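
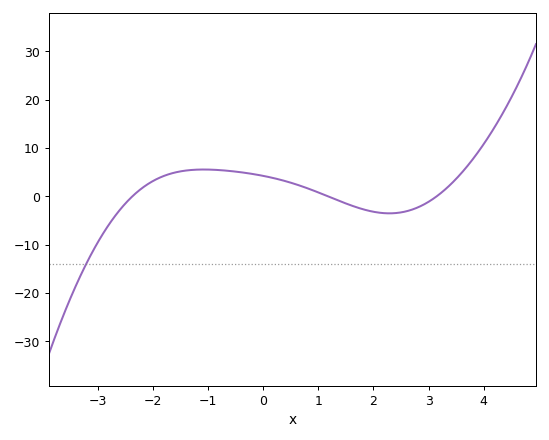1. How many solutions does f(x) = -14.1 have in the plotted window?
1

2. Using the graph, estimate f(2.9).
-1.81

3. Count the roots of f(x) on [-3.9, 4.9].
3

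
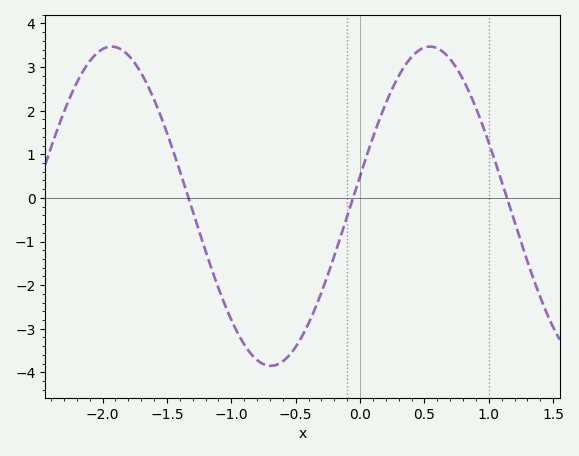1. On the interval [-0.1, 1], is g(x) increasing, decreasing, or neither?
neither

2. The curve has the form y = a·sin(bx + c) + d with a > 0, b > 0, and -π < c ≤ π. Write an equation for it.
y = 3.66sin(2.54x + 0.192) - 0.19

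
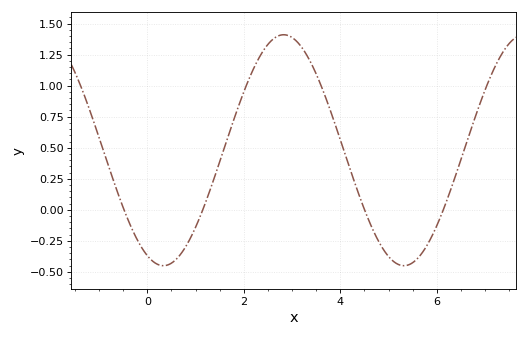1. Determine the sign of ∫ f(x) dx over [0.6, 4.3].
positive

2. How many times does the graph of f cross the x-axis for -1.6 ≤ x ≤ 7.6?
4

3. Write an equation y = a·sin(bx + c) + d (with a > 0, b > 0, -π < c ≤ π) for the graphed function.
y = 0.93sin(1.26x - 1.99) + 0.48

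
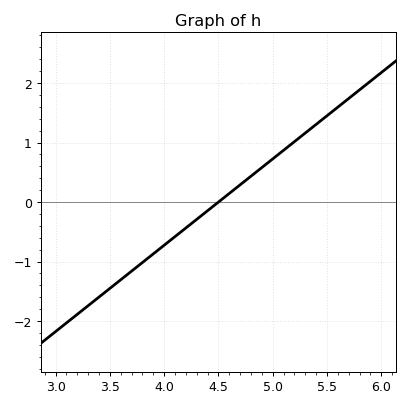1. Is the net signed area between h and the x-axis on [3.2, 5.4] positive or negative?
negative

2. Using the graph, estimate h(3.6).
-1.3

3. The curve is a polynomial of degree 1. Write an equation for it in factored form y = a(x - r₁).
y = 1.45(x - 4.5)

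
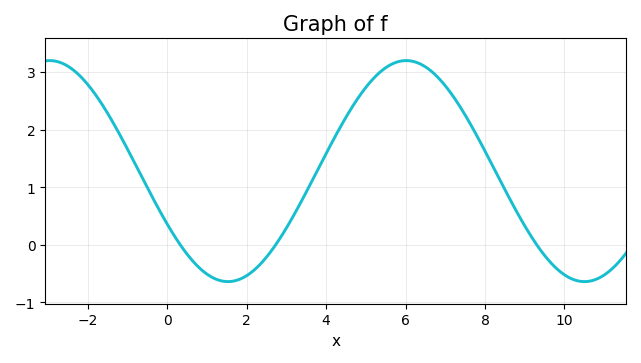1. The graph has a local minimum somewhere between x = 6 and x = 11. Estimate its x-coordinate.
10.6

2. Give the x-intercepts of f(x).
0.4, 2.8, 9.4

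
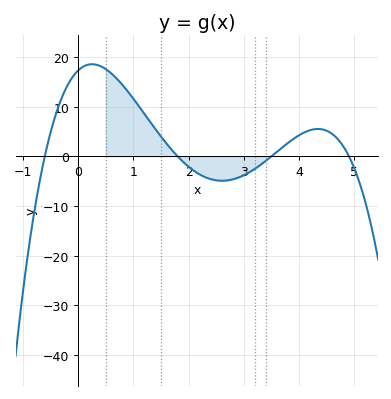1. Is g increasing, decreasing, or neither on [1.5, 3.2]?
neither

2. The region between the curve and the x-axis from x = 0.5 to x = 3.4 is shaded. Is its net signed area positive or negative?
positive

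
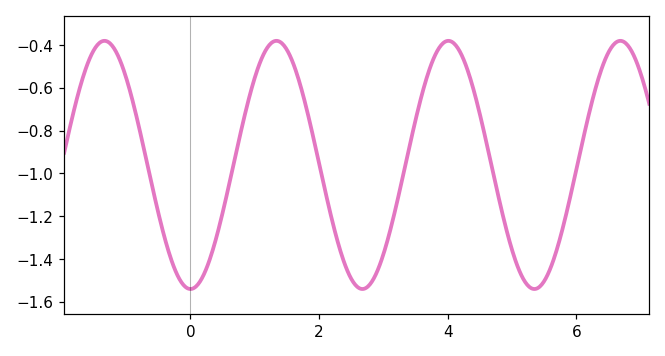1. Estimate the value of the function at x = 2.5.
-1.49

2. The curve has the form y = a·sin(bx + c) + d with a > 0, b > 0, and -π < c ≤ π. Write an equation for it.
y = 0.58sin(2.35x - 1.57) - 0.96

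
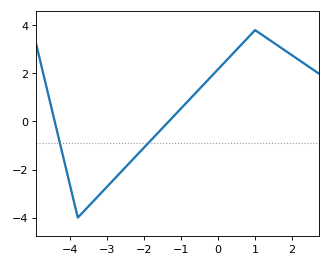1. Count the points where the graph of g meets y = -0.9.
2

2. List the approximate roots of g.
-4.42, -1.34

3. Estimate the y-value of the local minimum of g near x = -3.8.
-4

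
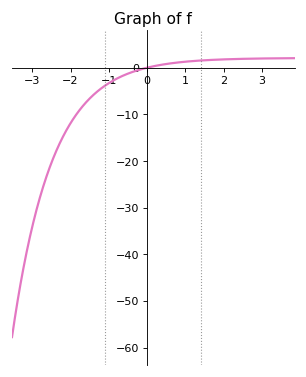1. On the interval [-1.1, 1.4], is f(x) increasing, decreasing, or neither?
increasing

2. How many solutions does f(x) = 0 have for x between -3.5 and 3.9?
1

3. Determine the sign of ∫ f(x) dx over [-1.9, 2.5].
negative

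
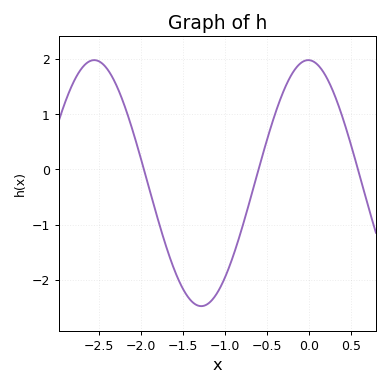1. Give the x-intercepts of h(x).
-1.97, -0.602, 0.579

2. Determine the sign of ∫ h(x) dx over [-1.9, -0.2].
negative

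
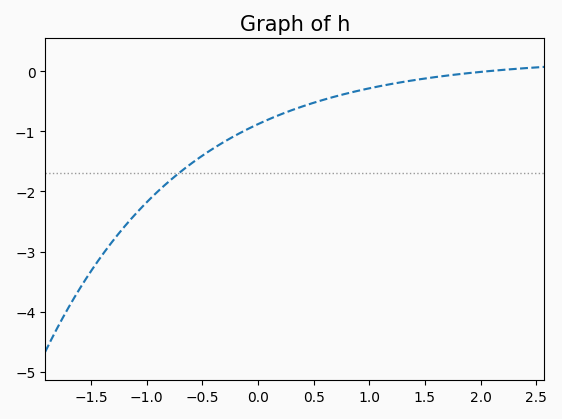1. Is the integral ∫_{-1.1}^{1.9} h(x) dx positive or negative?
negative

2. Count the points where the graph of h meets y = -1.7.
1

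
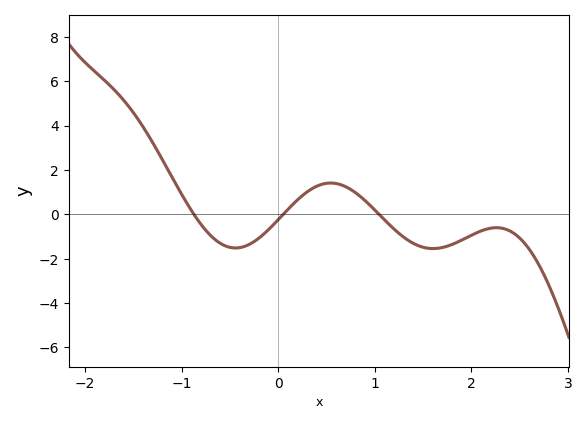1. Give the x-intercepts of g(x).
-0.873, 0.053, 1.04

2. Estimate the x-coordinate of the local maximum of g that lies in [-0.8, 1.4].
0.544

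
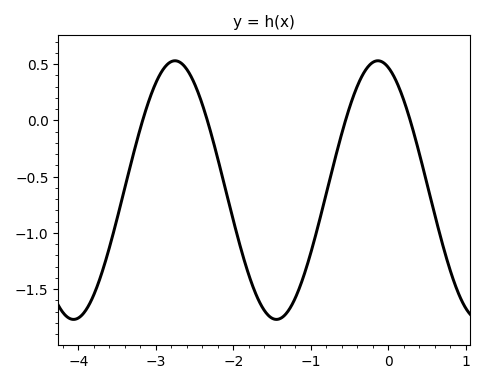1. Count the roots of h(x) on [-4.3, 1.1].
4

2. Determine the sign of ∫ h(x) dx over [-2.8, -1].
negative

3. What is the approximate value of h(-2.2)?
-0.339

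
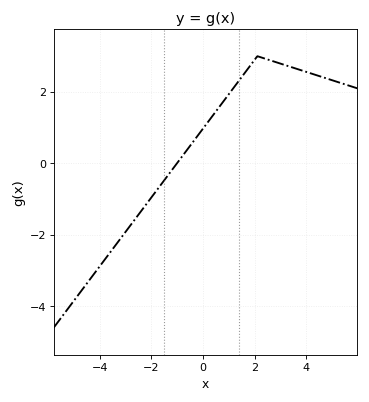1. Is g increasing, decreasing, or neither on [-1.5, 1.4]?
increasing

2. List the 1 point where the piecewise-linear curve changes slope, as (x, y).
(2.1, 3)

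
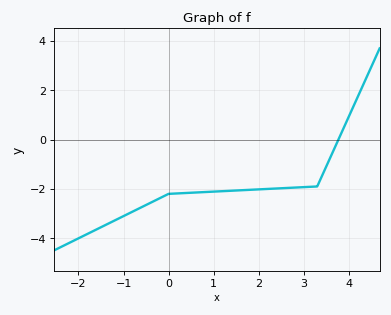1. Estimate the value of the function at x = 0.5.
-2.15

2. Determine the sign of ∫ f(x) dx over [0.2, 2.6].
negative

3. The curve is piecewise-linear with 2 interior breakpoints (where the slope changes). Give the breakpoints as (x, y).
(0, -2.2); (3.3, -1.9)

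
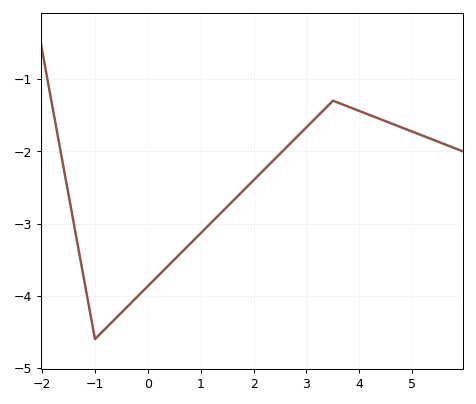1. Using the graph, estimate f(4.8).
-1.67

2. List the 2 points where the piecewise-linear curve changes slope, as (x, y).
(-1, -4.6); (3.5, -1.3)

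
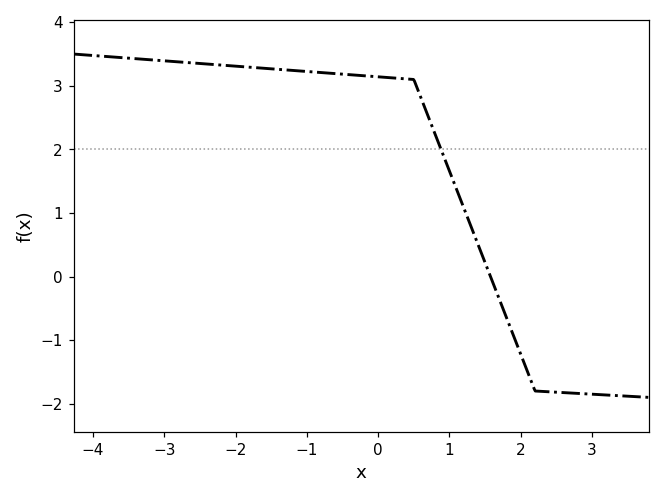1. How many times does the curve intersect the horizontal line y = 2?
1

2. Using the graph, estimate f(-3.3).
3.4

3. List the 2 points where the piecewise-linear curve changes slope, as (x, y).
(0.5, 3.1); (2.2, -1.8)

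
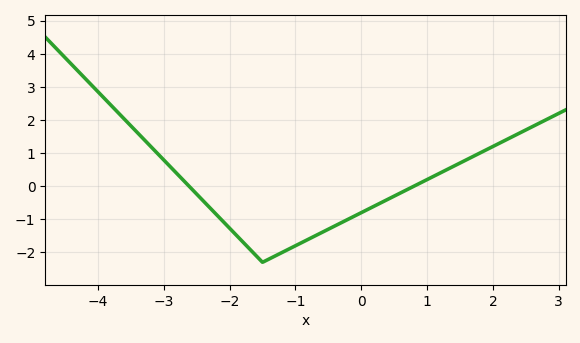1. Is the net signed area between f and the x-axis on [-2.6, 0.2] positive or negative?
negative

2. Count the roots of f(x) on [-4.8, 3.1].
2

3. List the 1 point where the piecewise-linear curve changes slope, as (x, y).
(-1.5, -2.3)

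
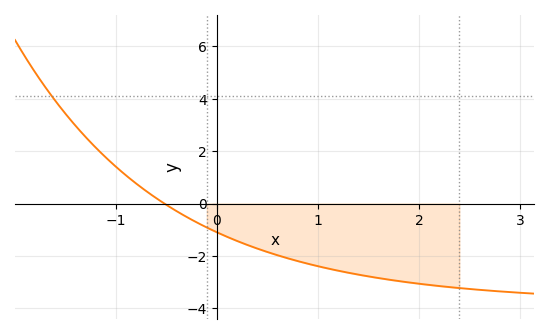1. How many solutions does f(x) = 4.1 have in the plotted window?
1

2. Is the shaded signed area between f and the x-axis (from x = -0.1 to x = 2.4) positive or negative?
negative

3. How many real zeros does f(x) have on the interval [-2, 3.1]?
1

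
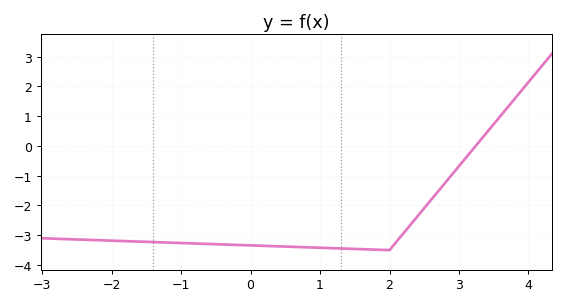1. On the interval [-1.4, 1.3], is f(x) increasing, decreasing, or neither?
decreasing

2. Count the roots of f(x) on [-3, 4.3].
1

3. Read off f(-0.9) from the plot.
-3.3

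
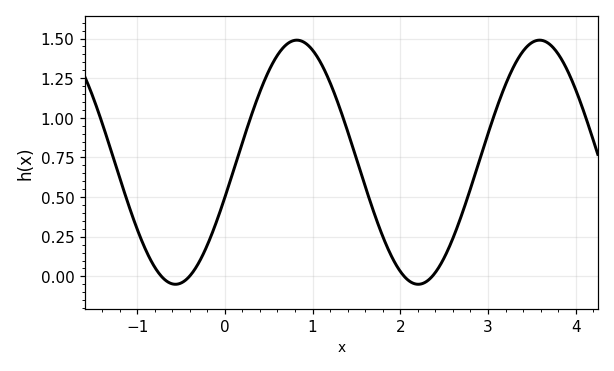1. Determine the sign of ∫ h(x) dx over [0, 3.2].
positive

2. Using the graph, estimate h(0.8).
1.49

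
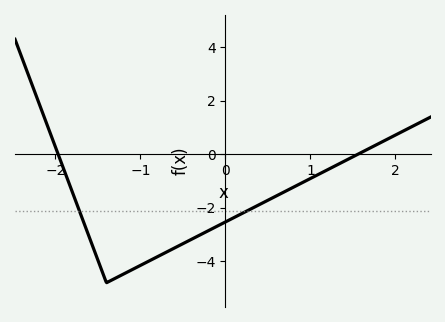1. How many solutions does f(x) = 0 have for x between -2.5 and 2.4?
2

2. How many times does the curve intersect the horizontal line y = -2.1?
2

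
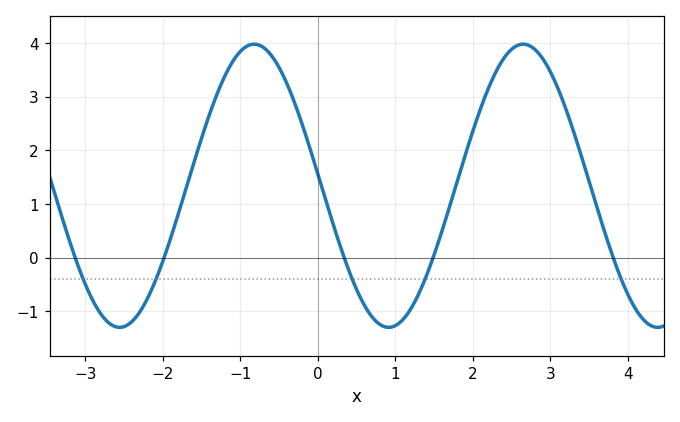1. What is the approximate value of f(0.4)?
-0.243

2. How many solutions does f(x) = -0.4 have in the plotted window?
5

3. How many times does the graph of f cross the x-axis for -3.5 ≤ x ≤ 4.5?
5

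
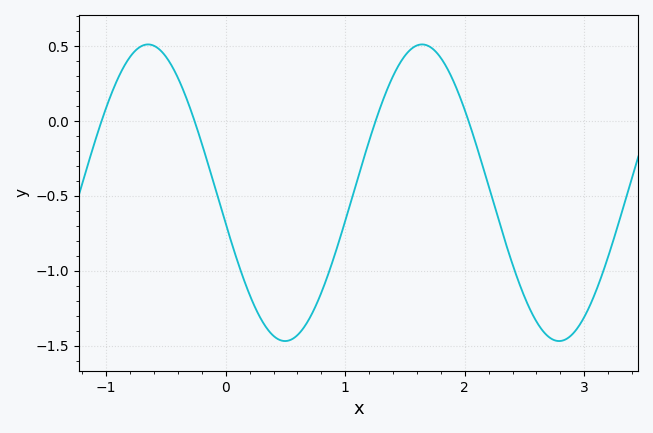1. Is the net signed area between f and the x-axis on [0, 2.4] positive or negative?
negative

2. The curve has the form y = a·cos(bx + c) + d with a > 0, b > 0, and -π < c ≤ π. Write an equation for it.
y = 0.99cos(2.7x + 1.8) - 0.48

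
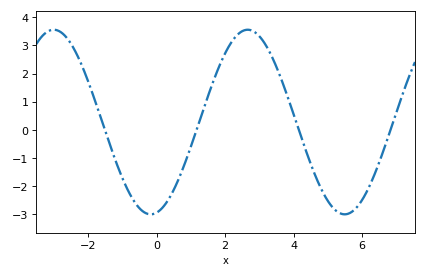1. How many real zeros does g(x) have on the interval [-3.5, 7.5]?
4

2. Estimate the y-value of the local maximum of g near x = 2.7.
3.6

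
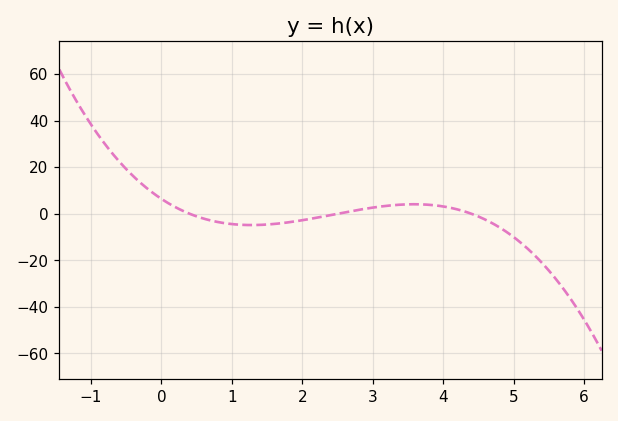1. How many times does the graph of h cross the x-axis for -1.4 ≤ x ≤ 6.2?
3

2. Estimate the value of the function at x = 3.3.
3.7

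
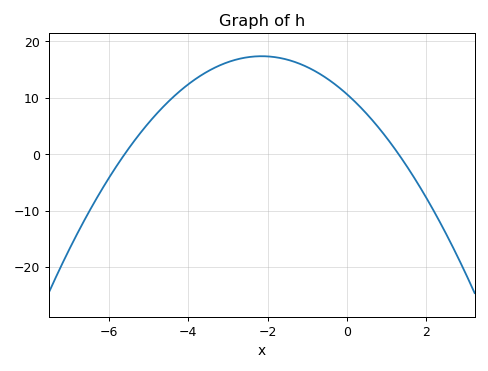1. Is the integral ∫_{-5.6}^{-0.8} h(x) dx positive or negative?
positive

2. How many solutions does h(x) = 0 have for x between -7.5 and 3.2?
2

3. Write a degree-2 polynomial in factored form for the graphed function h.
y = -1.46(x + 5.6)(x - 1.3)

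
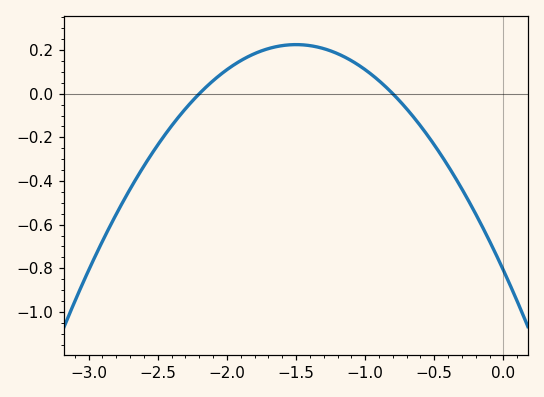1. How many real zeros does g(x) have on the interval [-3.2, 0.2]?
2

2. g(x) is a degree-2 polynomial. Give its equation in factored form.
y = -0.46(x + 2.2)(x + 0.8)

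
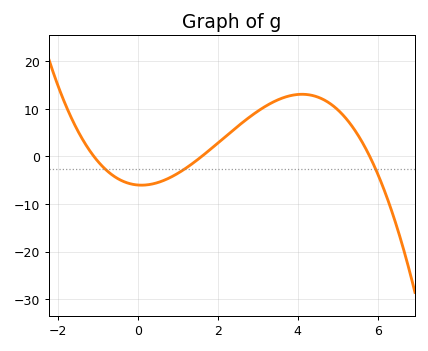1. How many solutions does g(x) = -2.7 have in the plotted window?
3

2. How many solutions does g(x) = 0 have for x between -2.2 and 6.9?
3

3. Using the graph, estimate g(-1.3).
2.43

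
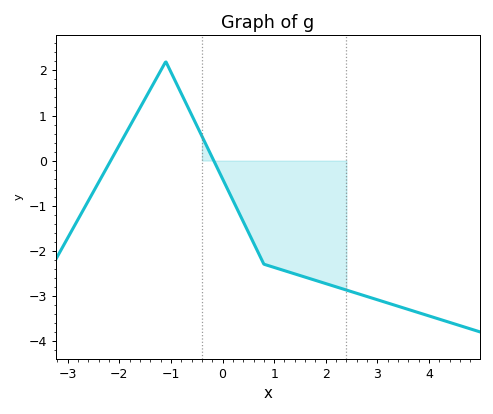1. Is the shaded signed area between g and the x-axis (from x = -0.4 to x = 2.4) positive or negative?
negative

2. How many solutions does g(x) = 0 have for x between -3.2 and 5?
2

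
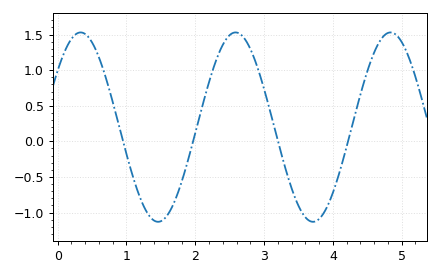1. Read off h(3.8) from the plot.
-1.1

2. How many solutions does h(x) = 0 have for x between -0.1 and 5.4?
4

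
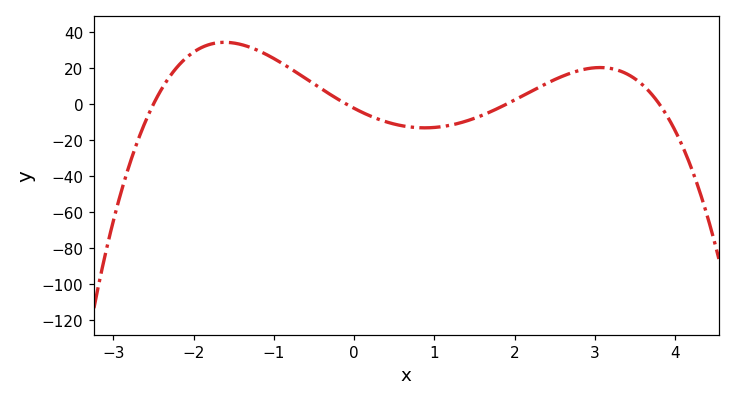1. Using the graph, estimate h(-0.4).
8.15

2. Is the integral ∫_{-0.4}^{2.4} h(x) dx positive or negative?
negative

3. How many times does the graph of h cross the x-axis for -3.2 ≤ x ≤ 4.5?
4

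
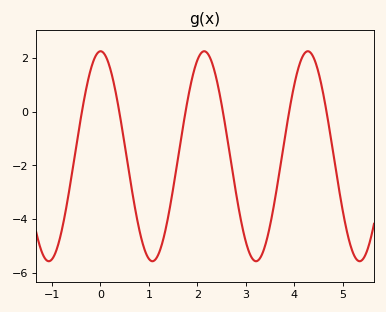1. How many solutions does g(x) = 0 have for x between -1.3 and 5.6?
6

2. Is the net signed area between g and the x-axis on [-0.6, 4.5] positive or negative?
negative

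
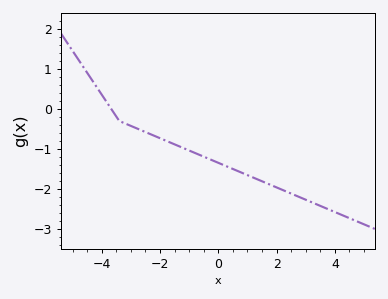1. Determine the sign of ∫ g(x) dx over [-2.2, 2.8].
negative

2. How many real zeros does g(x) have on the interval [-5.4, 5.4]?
1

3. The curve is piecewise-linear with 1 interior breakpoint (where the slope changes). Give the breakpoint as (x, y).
(-3.4, -0.3)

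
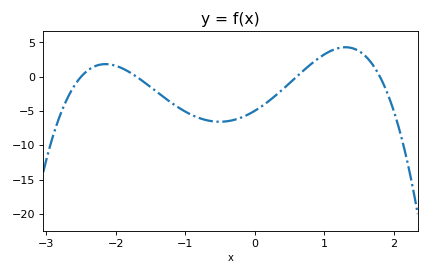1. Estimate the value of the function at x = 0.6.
0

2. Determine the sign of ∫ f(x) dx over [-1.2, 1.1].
negative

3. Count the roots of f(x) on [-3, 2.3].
4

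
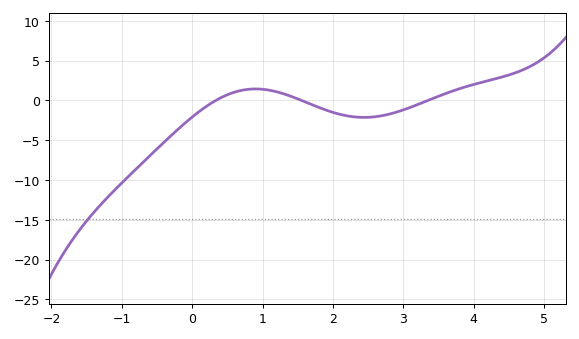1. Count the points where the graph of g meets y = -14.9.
1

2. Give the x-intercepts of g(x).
0.335, 1.56, 3.35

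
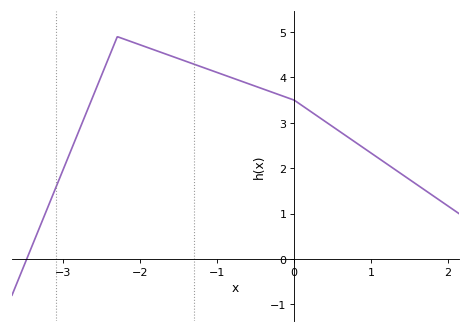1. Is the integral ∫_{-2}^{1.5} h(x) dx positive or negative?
positive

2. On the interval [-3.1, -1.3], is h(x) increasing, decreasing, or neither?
neither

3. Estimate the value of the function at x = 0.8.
2.57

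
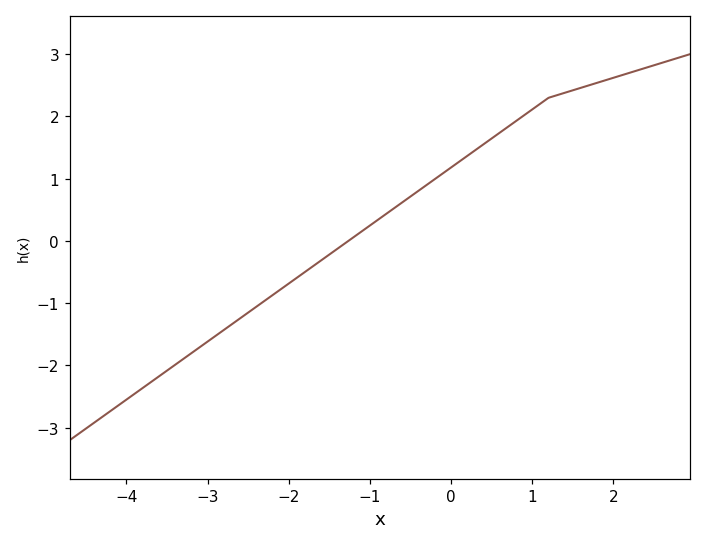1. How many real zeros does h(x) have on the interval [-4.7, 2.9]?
1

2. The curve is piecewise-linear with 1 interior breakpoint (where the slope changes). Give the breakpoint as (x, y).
(1.2, 2.3)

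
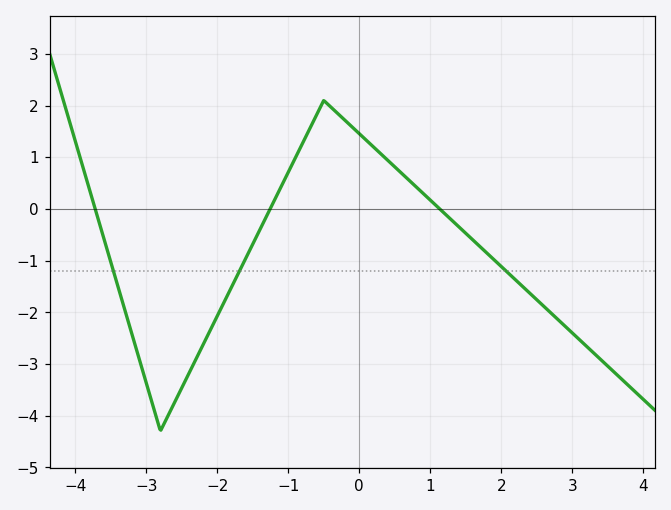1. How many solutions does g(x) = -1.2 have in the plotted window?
3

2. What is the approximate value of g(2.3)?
-1.5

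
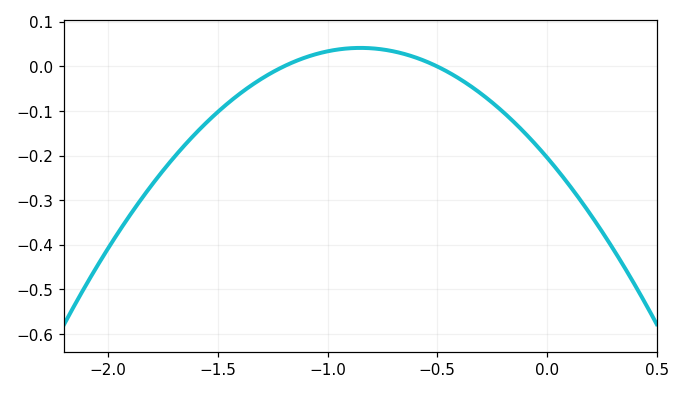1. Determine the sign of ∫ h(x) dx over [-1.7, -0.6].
negative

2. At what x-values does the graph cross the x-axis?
-1.2, -0.5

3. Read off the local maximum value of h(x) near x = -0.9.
0.04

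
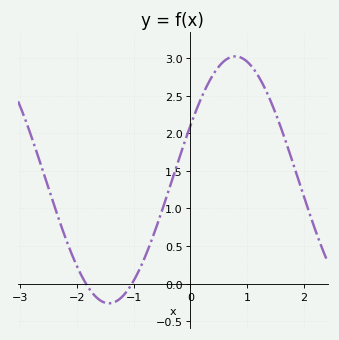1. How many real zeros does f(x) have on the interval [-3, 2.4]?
2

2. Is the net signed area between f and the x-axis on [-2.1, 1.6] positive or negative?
positive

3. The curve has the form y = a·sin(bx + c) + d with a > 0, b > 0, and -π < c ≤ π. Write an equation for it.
y = 1.64sin(1.41x + 0.452) + 1.38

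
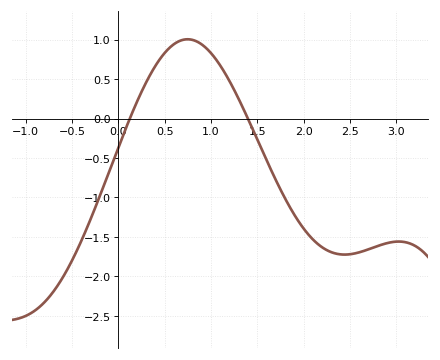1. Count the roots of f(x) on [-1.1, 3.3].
2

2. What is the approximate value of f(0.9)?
0.939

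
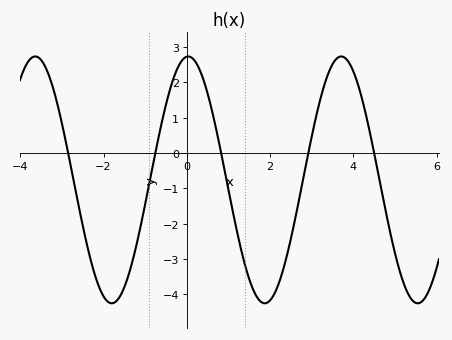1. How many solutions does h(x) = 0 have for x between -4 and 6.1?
5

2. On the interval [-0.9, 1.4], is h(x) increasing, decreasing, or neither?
neither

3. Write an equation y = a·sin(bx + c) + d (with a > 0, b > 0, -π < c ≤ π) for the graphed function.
y = 3.49sin(1.71x + 1.51) - 0.76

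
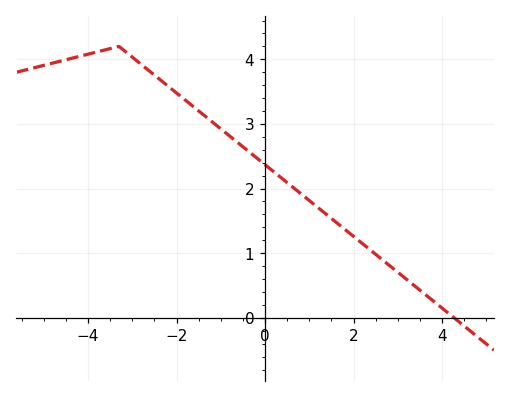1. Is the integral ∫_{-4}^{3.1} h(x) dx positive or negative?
positive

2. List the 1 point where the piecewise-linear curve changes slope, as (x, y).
(-3.3, 4.2)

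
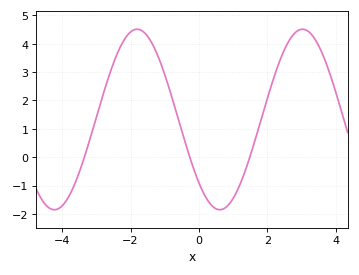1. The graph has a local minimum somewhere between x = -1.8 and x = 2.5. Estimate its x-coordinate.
0.6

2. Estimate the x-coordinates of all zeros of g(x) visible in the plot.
-3.4, -0.2, 1.4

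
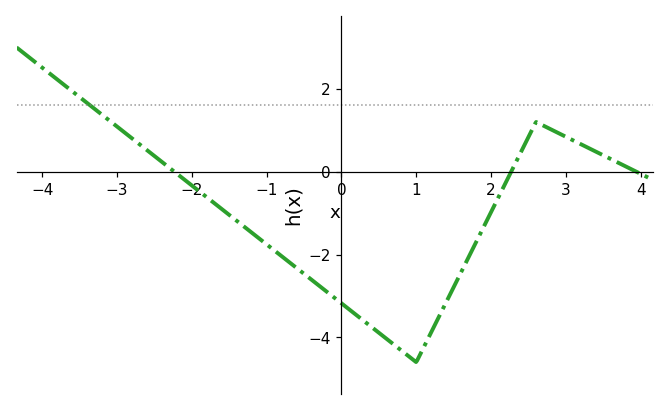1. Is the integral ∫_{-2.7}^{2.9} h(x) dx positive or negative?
negative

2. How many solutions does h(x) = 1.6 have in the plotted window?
1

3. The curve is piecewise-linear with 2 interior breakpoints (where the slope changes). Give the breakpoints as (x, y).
(1, -4.6); (2.6, 1.2)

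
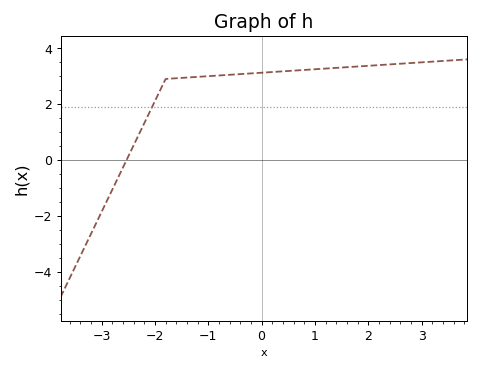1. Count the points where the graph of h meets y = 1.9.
1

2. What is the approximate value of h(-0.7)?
3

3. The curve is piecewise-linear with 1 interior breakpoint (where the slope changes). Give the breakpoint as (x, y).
(-1.8, 2.9)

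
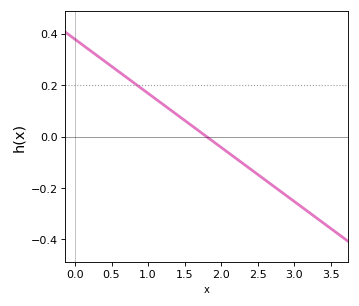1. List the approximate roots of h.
1.8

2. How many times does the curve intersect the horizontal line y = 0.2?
1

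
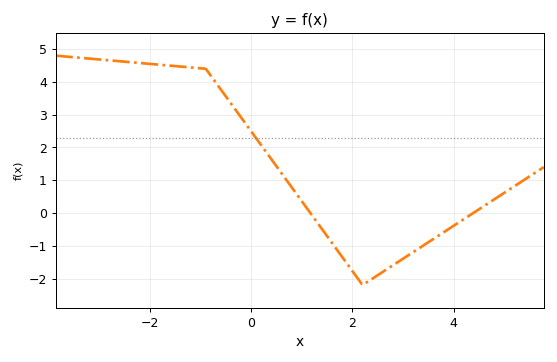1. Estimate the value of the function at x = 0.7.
0.994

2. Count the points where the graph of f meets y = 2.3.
1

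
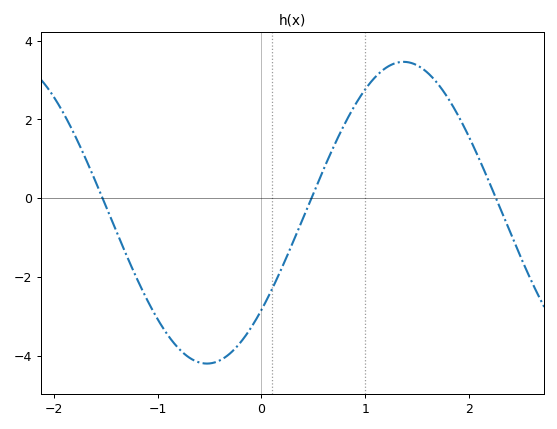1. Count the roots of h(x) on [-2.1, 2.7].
3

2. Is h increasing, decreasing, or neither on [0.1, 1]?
increasing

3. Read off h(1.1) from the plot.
3.09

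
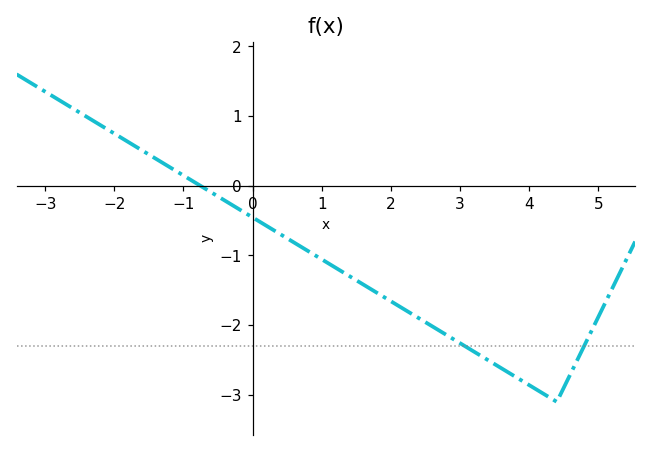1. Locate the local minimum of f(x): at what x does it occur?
4.4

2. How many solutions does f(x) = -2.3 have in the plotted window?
2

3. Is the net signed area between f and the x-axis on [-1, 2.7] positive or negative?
negative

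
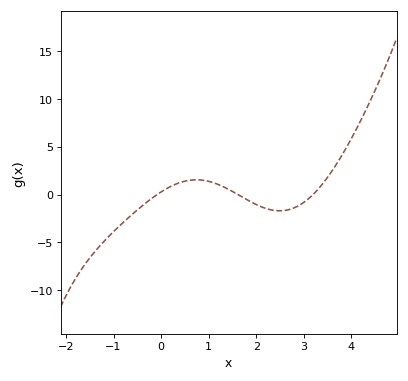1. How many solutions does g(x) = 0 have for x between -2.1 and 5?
3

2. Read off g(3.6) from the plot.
2.51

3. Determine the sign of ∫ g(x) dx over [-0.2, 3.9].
positive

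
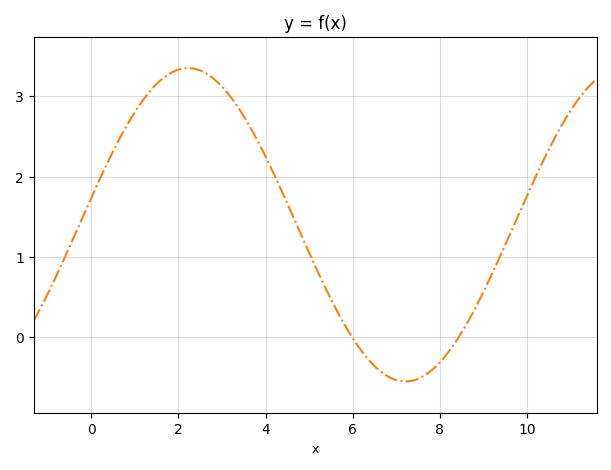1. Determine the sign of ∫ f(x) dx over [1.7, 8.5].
positive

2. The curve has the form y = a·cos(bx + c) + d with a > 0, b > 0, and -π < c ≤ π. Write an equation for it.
y = 1.95cos(0.63x - 1.4) + 1.4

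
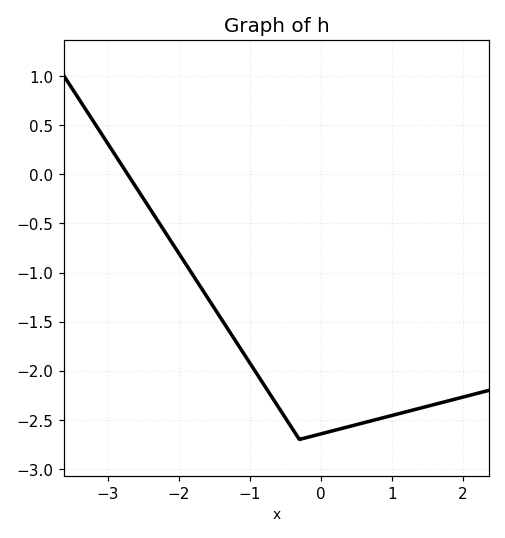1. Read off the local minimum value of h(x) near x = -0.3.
-2.7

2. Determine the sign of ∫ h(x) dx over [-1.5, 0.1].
negative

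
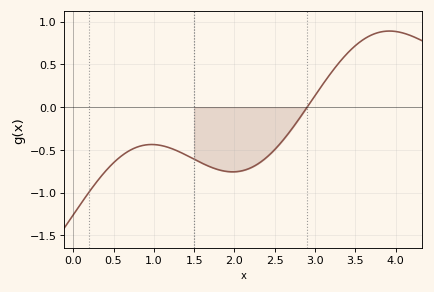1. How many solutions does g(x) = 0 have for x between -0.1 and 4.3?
1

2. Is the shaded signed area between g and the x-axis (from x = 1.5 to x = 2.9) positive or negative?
negative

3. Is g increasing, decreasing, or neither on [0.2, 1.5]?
neither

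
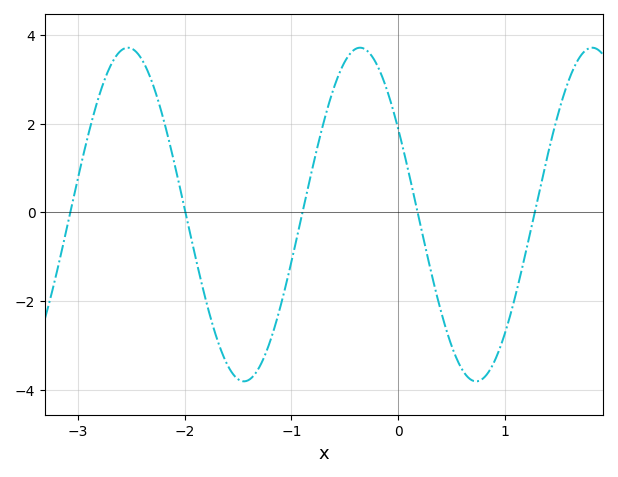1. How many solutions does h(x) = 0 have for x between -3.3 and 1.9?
5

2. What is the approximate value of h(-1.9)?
-1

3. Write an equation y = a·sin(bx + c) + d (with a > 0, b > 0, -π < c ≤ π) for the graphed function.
y = 3.76sin(2.9x + 2.6) - 0.05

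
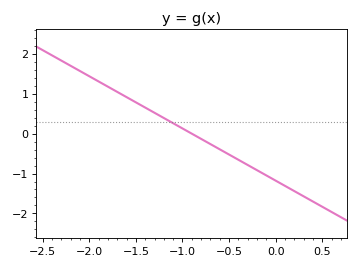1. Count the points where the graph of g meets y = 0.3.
1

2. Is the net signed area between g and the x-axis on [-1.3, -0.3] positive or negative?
negative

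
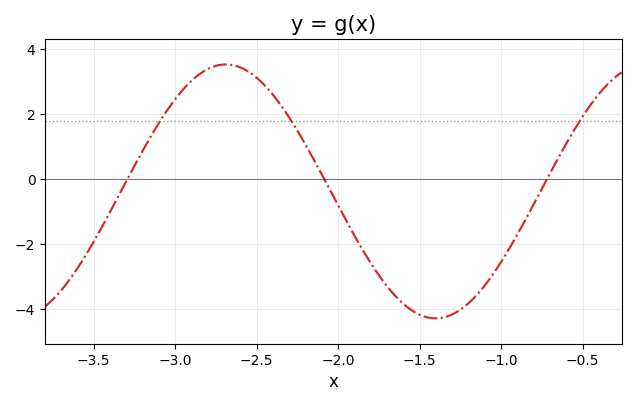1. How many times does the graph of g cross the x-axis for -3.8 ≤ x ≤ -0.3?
3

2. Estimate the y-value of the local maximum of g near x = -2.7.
3.53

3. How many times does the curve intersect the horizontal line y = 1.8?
3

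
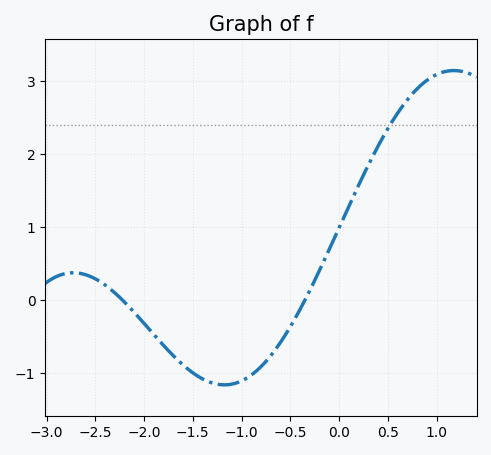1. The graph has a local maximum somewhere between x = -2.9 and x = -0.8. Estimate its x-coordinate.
-2.73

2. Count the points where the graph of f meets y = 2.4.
1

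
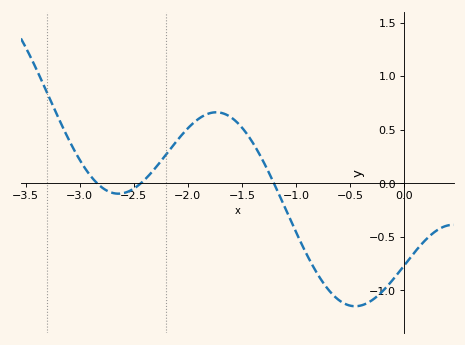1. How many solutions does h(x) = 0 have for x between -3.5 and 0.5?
3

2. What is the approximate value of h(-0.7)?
-0.993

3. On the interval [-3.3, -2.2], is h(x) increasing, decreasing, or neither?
neither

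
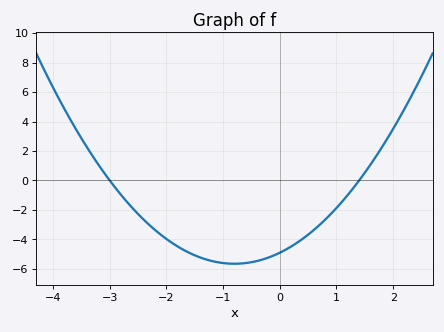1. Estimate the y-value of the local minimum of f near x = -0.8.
-5.6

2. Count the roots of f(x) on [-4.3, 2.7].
2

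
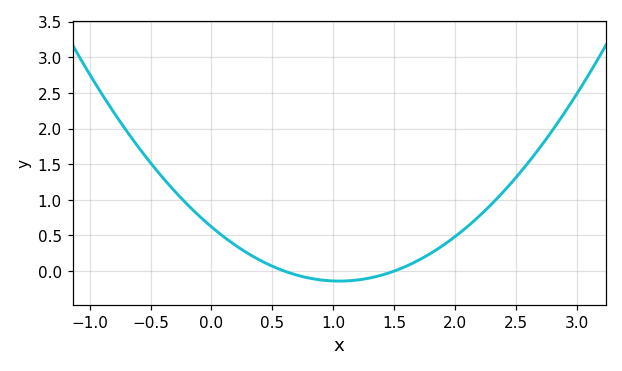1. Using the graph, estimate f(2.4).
1.12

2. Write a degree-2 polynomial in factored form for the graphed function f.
y = 0.69(x - 0.6)(x - 1.5)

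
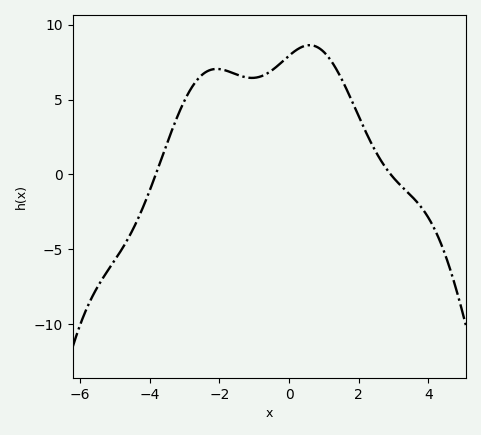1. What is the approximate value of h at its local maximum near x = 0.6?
8.64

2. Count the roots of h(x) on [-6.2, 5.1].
2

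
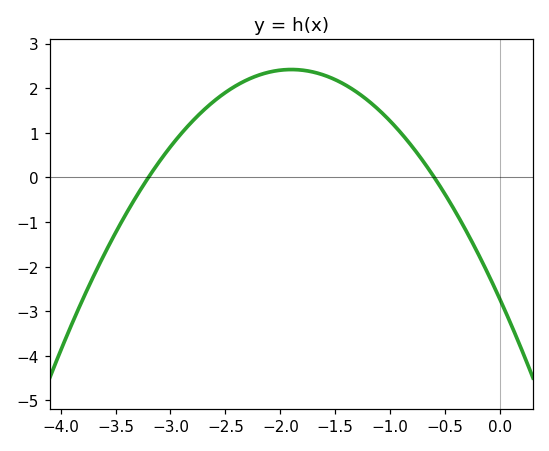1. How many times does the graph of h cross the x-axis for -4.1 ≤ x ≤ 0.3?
2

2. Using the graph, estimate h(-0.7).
0.357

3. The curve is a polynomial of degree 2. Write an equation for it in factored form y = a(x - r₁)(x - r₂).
y = -1.43(x + 3.2)(x + 0.6)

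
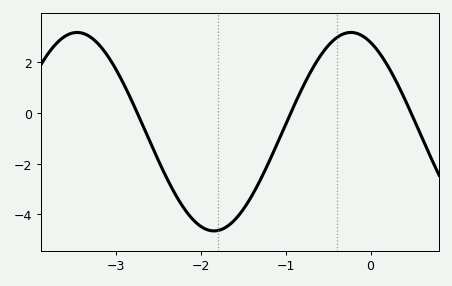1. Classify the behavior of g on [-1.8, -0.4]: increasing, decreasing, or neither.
increasing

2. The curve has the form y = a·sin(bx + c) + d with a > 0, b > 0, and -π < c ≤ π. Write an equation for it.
y = 3.91sin(1.9x + 2) - 0.74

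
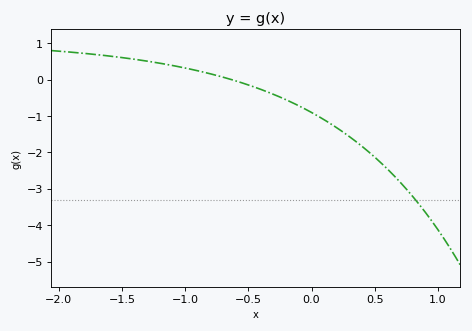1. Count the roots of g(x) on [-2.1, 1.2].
1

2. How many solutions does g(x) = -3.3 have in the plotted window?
1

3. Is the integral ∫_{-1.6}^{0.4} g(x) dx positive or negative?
negative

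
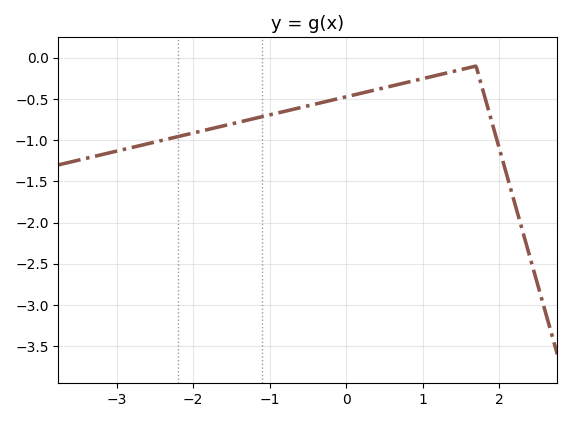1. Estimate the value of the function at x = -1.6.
-0.8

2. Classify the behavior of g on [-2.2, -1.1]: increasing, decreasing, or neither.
increasing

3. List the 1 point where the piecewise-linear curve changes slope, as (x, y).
(1.7, -0.1)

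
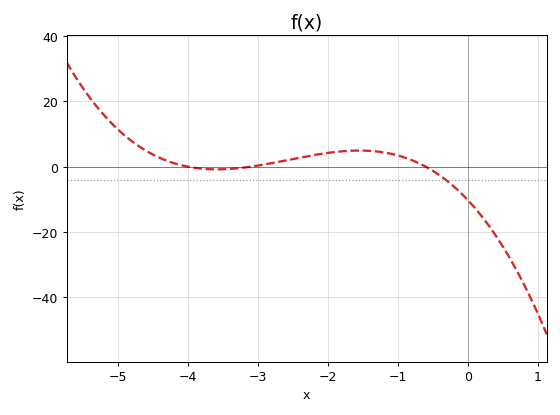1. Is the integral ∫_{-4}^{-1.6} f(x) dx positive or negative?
positive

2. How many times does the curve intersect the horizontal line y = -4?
1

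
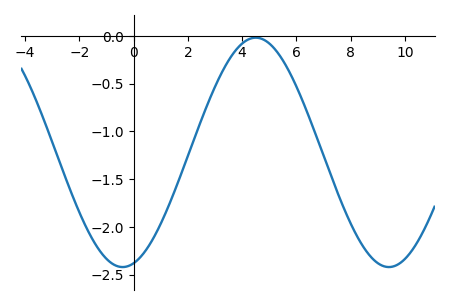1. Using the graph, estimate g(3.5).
-0.25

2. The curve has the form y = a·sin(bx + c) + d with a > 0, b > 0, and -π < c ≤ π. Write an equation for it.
y = 1.2sin(0.64x - 1.3) - 1.22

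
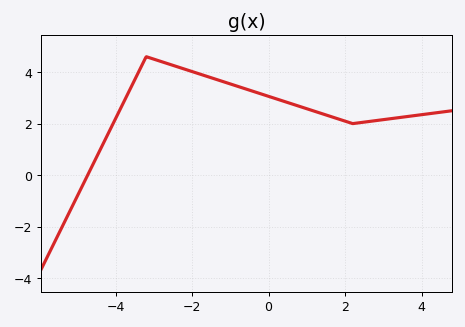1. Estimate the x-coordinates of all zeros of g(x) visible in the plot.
-4.8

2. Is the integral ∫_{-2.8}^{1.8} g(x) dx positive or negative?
positive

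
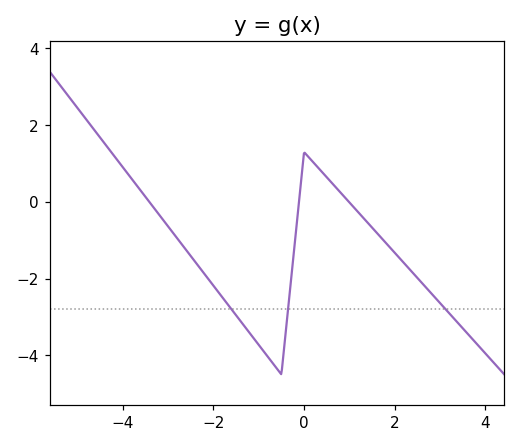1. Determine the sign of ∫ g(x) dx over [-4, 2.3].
negative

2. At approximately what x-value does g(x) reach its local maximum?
0.004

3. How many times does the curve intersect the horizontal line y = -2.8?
3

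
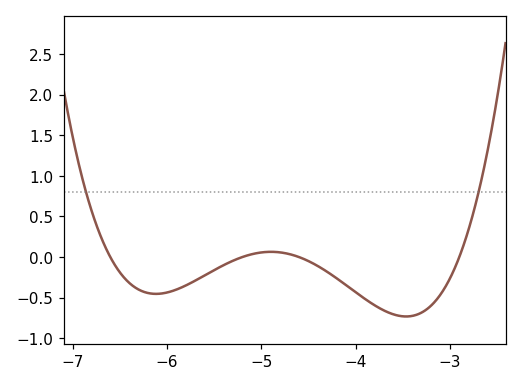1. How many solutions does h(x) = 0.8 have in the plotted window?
2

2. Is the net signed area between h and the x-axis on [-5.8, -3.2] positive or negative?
negative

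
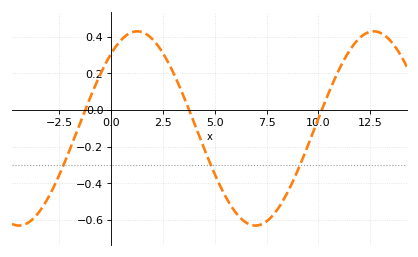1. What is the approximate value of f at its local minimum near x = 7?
-0.62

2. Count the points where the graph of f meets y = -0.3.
3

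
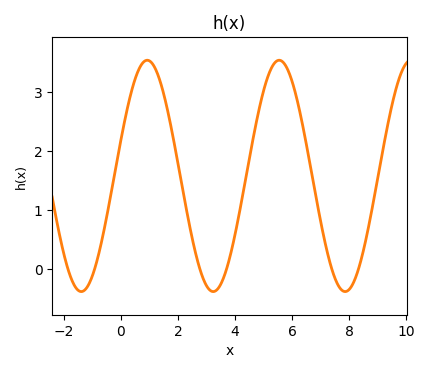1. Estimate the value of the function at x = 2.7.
0.12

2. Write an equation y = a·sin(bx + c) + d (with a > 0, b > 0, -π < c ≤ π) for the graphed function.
y = 1.96sin(1.36x + 0.31) + 1.58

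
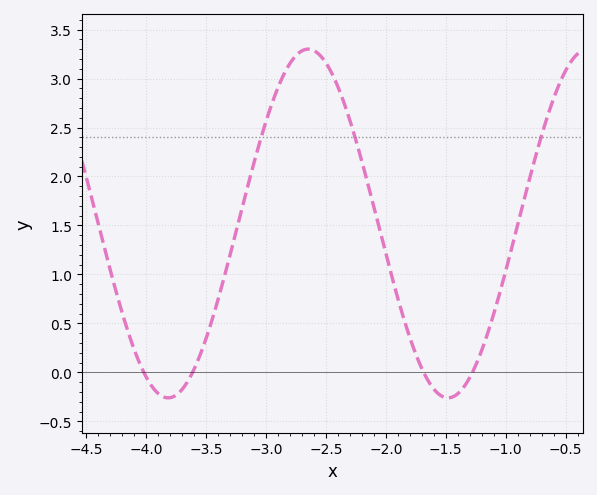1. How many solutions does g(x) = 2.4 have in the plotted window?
3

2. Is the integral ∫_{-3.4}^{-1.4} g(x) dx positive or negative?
positive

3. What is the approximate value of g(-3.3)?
1.2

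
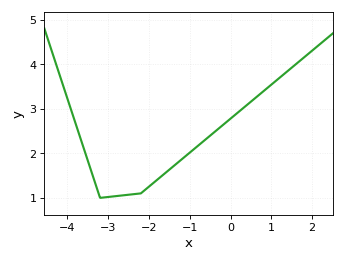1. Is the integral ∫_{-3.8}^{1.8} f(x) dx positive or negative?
positive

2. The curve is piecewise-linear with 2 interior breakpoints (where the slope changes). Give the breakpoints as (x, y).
(-3.2, 1); (-2.2, 1.1)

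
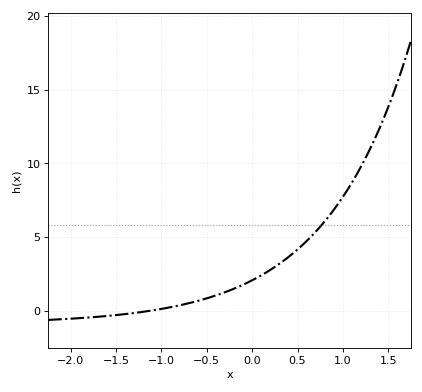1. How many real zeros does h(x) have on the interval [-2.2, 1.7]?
1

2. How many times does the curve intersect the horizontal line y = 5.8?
1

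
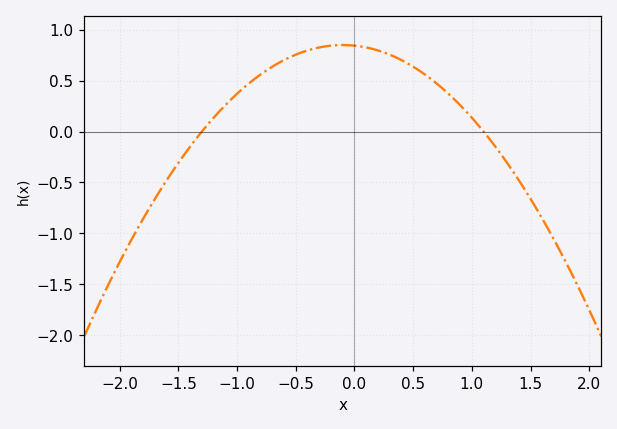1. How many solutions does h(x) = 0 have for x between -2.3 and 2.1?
2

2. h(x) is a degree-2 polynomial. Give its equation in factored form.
y = -0.59(x + 1.3)(x - 1.1)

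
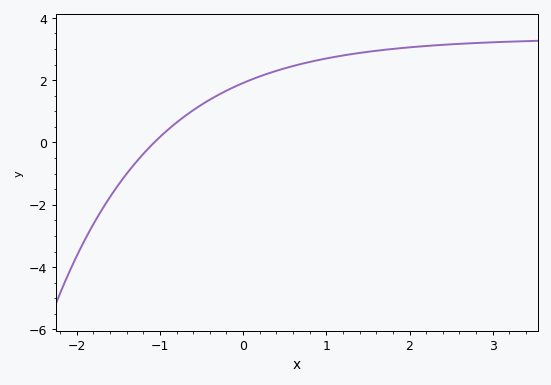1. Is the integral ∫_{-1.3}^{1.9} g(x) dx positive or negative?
positive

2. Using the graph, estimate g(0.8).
2.6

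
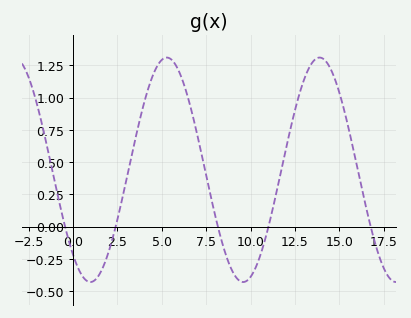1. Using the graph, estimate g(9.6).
-0.42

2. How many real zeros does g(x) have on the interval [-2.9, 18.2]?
5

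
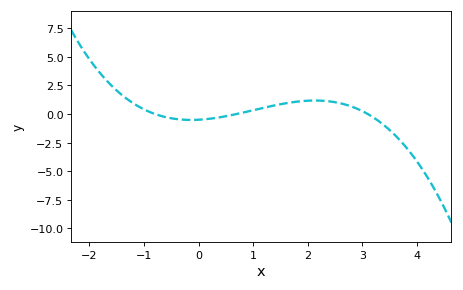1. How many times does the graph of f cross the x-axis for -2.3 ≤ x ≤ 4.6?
3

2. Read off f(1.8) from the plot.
1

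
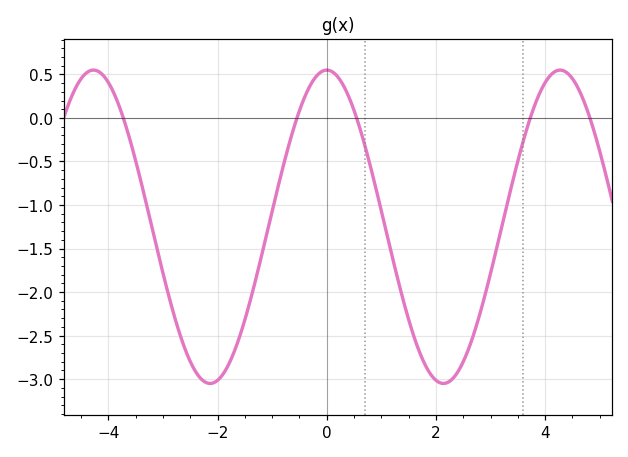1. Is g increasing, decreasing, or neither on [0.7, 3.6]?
neither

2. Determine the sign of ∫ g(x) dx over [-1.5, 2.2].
negative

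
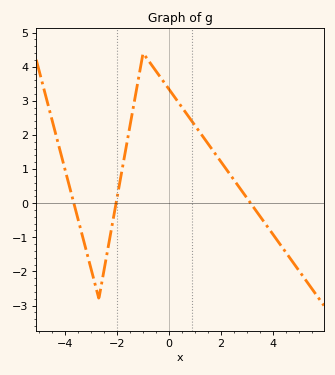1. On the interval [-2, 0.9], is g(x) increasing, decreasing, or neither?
neither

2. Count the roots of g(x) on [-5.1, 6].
3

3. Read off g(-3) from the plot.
-1.9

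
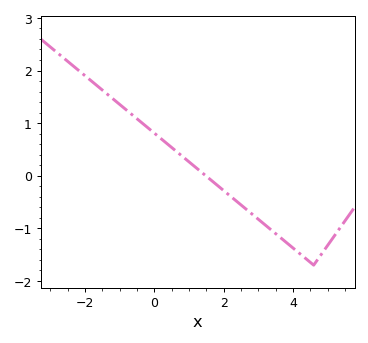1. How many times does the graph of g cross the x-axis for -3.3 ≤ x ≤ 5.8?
1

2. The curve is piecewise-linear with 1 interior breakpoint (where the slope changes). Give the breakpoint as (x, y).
(4.6, -1.7)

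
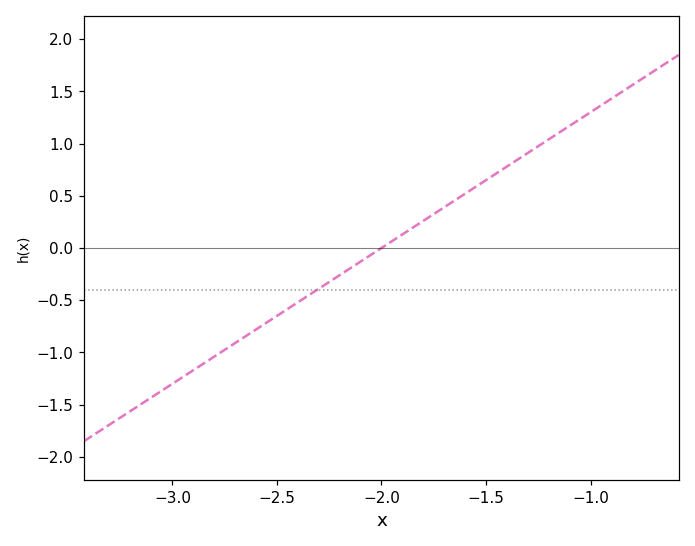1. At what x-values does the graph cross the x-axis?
-2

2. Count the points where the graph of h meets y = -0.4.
1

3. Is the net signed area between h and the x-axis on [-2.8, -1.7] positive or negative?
negative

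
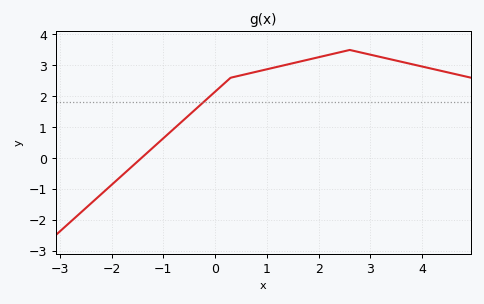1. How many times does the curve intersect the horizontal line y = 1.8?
1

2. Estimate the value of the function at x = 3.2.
3.27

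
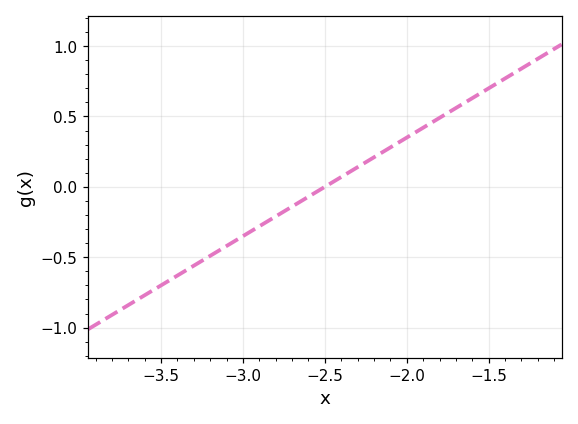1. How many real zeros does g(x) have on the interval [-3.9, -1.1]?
1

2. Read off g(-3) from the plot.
-0.35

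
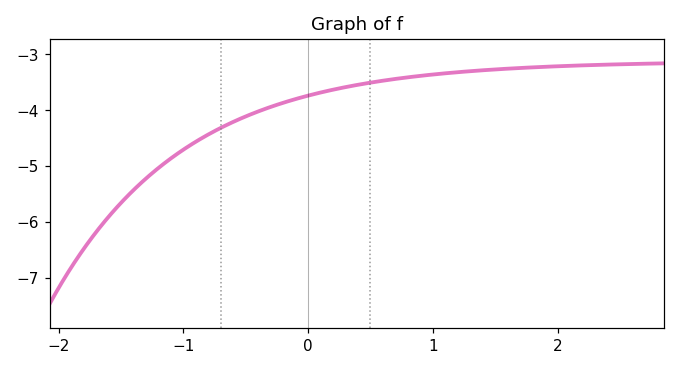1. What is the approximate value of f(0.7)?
-3.4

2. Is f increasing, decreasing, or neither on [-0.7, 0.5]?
increasing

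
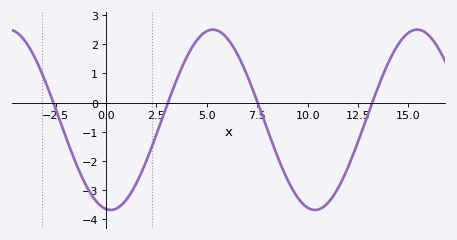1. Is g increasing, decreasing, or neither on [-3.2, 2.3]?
neither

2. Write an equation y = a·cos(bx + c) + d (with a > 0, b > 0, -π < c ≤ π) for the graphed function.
y = 3.09cos(0.62x + 3) - 0.59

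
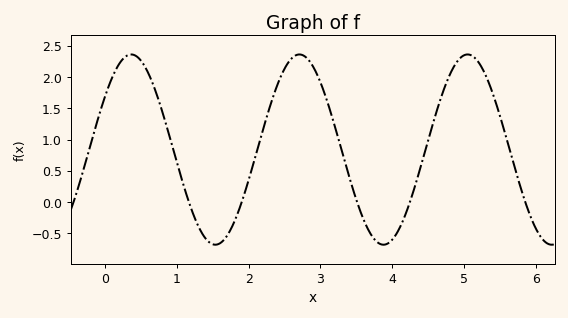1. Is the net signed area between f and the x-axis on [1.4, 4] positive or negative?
positive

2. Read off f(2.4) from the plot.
1.87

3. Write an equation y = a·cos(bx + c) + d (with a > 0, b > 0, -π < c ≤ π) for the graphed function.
y = 1.52cos(2.68x - 0.972) + 0.84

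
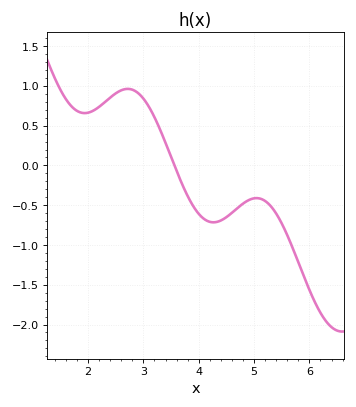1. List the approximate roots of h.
3.56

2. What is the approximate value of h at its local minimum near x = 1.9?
0.658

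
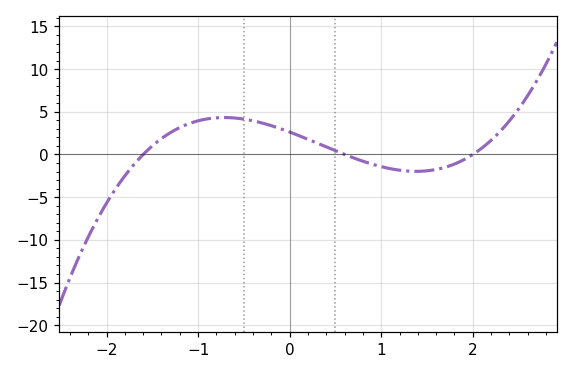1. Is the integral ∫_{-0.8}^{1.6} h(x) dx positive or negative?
positive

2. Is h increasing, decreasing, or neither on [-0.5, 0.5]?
decreasing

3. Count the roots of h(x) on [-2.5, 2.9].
3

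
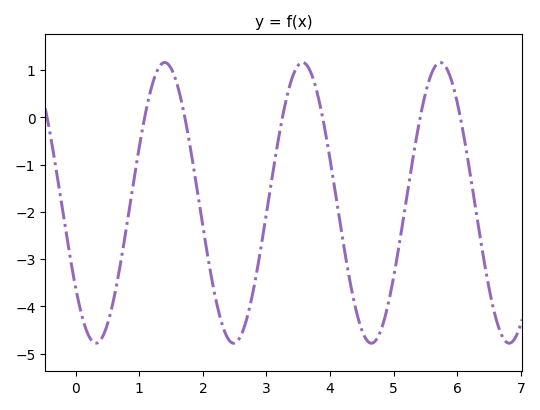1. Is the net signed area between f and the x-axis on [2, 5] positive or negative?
negative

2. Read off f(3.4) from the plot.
0.8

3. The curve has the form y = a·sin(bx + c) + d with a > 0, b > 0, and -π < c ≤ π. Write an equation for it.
y = 2.97sin(2.9x - 2.5) - 1.81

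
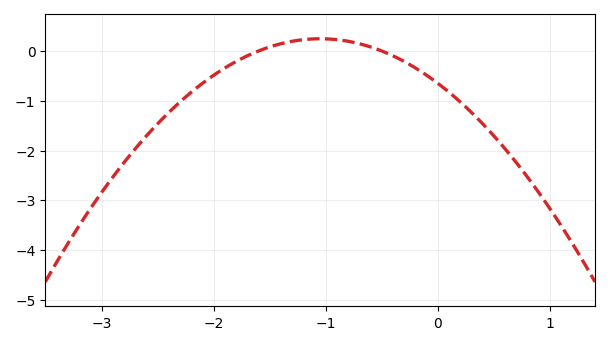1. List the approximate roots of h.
-1.6, -0.5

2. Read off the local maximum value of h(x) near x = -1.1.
0.245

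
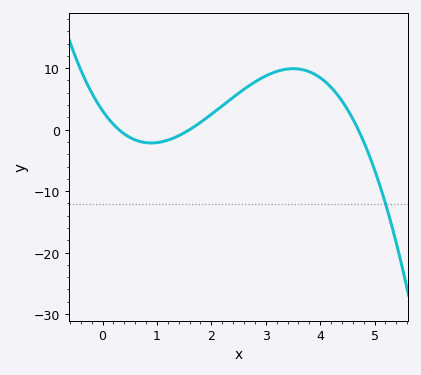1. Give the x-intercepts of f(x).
0.3, 1.6, 4.7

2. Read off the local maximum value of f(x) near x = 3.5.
10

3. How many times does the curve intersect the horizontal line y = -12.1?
1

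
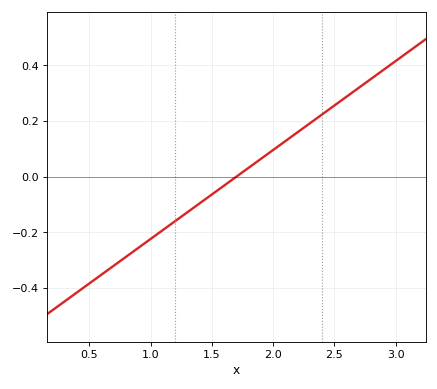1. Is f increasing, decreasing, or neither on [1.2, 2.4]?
increasing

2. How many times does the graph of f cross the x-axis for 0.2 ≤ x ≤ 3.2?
1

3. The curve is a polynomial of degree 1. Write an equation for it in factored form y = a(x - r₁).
y = 0.32(x - 1.7)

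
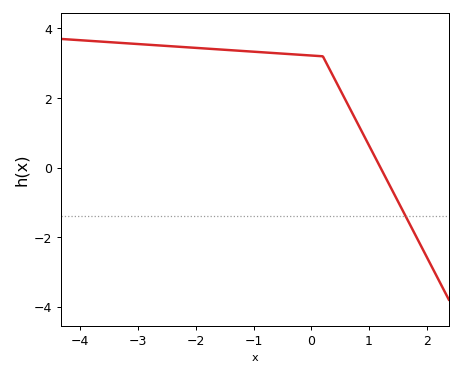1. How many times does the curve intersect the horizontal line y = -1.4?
1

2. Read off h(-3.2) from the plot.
3.6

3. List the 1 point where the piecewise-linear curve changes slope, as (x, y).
(0.2, 3.2)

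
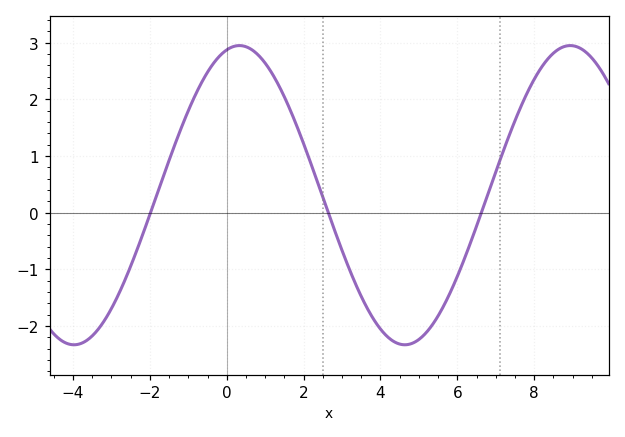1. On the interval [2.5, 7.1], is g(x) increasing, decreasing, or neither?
neither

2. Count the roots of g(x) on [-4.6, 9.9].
3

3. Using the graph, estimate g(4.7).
-2.33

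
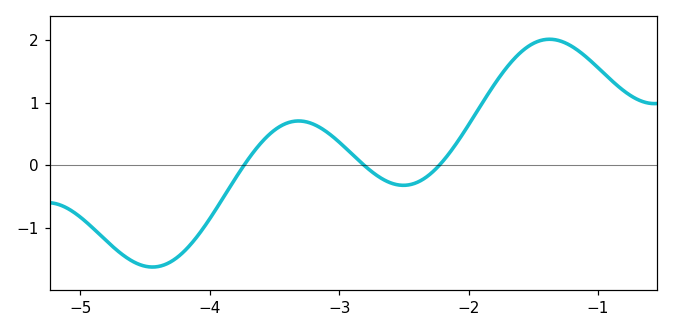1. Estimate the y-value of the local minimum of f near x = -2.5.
-0.3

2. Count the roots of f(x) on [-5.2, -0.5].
3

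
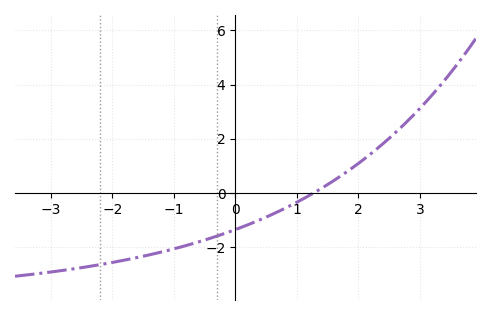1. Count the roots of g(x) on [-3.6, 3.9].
1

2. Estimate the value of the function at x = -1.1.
-2.2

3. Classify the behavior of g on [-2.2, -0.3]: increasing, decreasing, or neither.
increasing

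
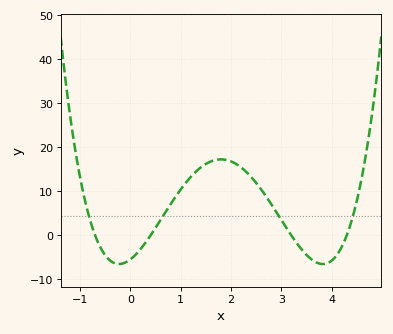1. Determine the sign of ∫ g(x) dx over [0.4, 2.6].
positive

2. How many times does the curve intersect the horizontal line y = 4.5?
4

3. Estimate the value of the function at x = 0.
-5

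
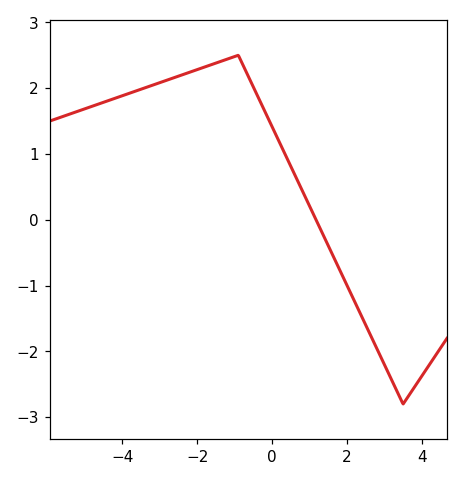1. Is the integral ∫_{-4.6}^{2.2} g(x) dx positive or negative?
positive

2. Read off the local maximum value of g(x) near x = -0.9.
2.5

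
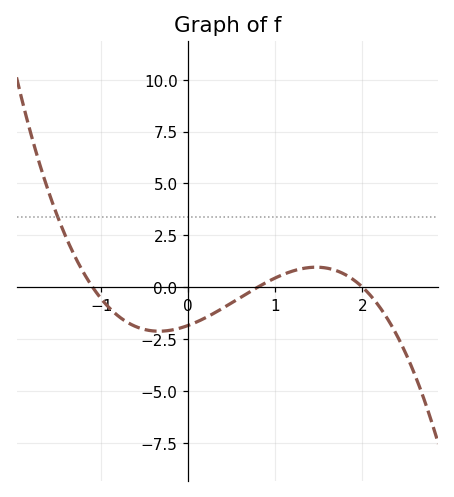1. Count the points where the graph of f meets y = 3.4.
1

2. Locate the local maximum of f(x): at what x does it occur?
1.47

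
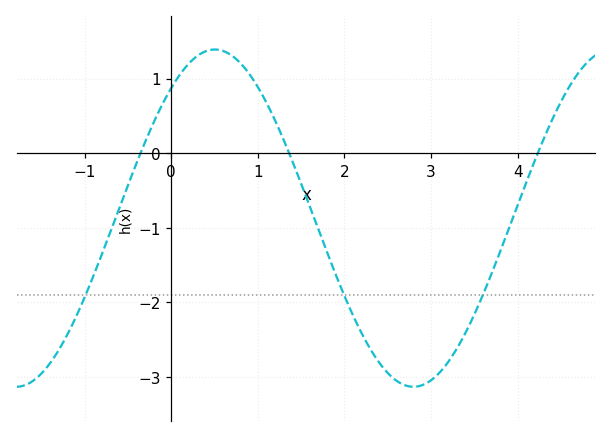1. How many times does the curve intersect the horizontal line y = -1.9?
3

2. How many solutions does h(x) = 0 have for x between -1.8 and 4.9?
3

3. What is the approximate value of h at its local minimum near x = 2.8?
-3.1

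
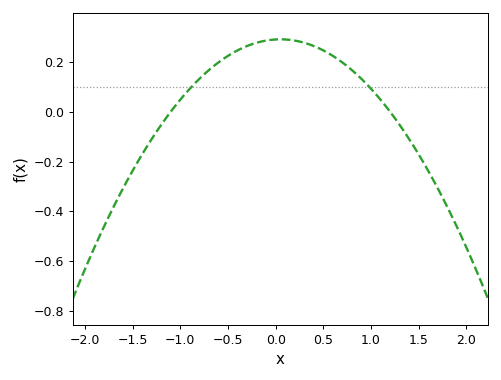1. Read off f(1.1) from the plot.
0.04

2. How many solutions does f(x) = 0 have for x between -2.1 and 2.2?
2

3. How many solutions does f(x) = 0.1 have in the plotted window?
2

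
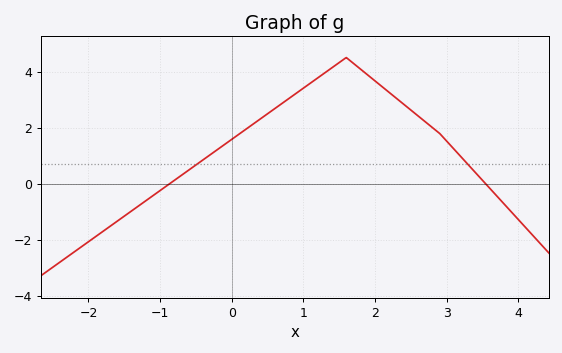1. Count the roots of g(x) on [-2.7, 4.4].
2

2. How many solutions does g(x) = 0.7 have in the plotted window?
2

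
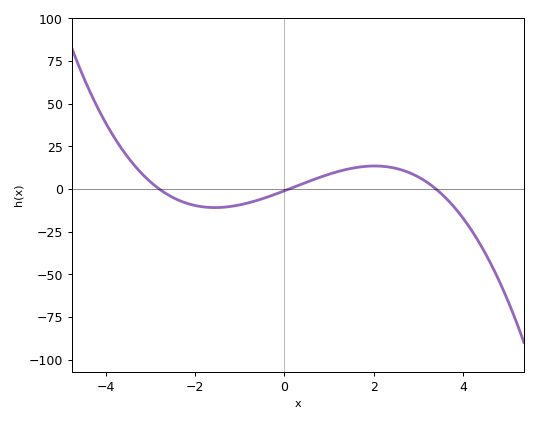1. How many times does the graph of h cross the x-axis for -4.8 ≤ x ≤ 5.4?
3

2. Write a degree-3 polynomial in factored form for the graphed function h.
y = -1.06(x + 2.8)(x - 0.1)(x - 3.4)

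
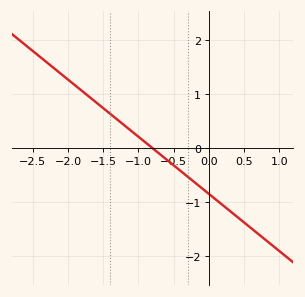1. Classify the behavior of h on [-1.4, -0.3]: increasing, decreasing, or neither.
decreasing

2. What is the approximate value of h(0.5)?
-1.4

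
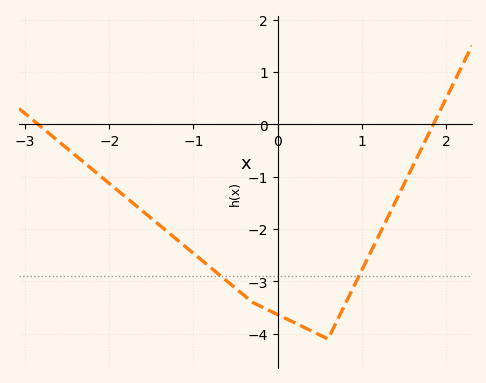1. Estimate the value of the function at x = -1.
-2.5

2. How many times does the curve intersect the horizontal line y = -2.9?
2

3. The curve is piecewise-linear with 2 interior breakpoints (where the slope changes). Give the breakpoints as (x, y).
(-0.3, -3.4); (0.6, -4.1)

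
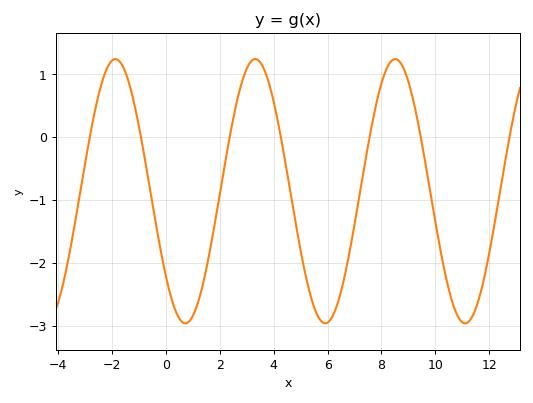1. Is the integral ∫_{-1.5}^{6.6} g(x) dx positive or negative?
negative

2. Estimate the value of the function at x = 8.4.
1.22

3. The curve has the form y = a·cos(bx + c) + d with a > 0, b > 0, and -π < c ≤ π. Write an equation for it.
y = 2.1cos(1.21x + 2.27) - 0.86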